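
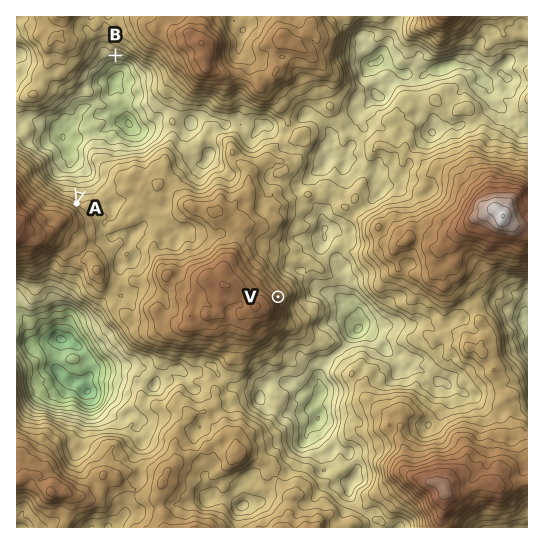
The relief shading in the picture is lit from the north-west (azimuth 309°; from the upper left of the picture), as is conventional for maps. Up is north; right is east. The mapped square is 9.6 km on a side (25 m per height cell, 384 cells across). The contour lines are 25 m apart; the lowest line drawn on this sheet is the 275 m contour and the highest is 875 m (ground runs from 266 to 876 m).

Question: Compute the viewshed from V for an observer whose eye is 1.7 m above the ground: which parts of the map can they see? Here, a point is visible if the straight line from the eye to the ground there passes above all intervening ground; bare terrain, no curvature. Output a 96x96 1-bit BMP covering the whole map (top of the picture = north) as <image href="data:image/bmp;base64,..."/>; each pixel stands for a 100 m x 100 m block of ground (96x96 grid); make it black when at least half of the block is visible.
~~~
<image width="96" height="96" href="data:image/bmp;base64,Qk2+BAAAAAAAAD4AAAAoAAAAYAAAAGAAAAABAAEAAAAAAIAEAAATCwAAEwsAAAIAAAAAAAAA////AAAAAAAAAAAAAAAADAAAAAAAAAAAAAAAD+AAAAAAAAAAAAAAH4AAAAAAAAAAAAAAH4AAAAAAAAAAAAAAH8AAAAAAAAAAAAAAH8AAAAAAAAAAAAAADfwAAAAAAAAAAAAACPgAAAAAAAAAAAAAAPgOAIAAAAAAAAAAEPx/geAAAAAAAAAAGH//wOAAAAAAAAAAHn//8GAAAAAAAAAAH///+fkAAAAAAAAAHP//+fkAAAAAAAAAHH///P8AAAAAAAAAGD////8AAAAAAAAAHHPB+fMAAAAAAAAAH+EA/fcAAAAAAAAAH/kA//4AAAAAAAAAH/+A//4AAAAAAAAAH/+A//4AAAAAAAAAH/8B/9gAAAAAAAAAH//D//AAAAAAAAAAP//D/+AAAAAAAAAAH/////AAAAAAAAAAH//97/wAAAAAAAAAH//x/+AAAAAAAAAAH9n5/8AAAAAAAAAAPuj8/4AAAAAAAAAAP+z//8AAAAAAAAAAH///98AAAAAAAAAAH///8wAAAAAAAAAAB///+QAAAAAAAAAAA//++AAAAAAAAAAA9//+/gAAAAAAAAAA///+/wAAAAAAAAAA8///+4AAAAAAAAAAG////wAAAAAAAAAOC///PgAAAAAAAAAPB///HgAAAAAAAAAPh//LhgAAAAAAAADHj//vAAAAAAAAAACBv//vgAAAAAAAAADg//vvgAAAAAAAAAAAf/v/AAAAAAAAAAAA////AAAAAAAAAAAD////AAAAAAAAAAAD///+AAAAAAAAAAAHz/88AAAAAAAAAAAPj/8eQAAAAAAAAAAfP/4/AAAAAAAAAAB+f/5+AAIAAAAAAAD/f///AP4AAAAAAAHn///PYf4AAAAAAAP////D//wAAAAAAA////fB//gAAAAAAB////IA//AAAAAAAAX8//AAf+AAAAAAAAEf/+ABf+AAAAAAAAE//8AAP8AAAAAAAAB//4AAP4AAAAAAAAAP+4AAPgAAAAAAABgH/wAAfgAAAAAAAAwAcQYA/wAAAAAAAAAAQY+A/QAAAAAAAAAcAQf4ZwAAAAAAAAx8AIf+xgAAAAAAAAQ+Acf/wAAAAAAAAAPuAe++EAAAAAAAAAEBAf/wAAAAAAAAAAADA//AAAAAAAAAAAAHv/yAAAAAAAAAAAAP/+AAAAAAAAAAAAAP/4AAAAAAAAAAAAACOQAAAAAAAAAAAAAQfzAAAAAAAAAAAAAwfH4AAAAAAAAAAADweBgAYAAAAAAAAAf4/AAA+AAAAAAAAB/45AAH4AAAAAAAAT//5kAGAAAAAAAAB////4AAAAAAAAAAf////wAAAAAAAAAA/////DAAAAAAAAAA//H/+AwAAAAAAAAB/gD/4AAAAAAAAAAD2AA/wAEAAAAAAAAH2AAfgAHAAAAAAAAKHAAfAAPjgeAAAAAPDAA+AAf///wAAAA/DAB4AB////8AAAB4AABgAB///f8AAABgAABgAB////8AAACgAAAAAB////QAAAAAAAAAAD//+f0AAAAAAAAAAP////8="/>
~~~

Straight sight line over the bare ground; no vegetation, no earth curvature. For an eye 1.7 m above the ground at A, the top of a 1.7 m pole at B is in view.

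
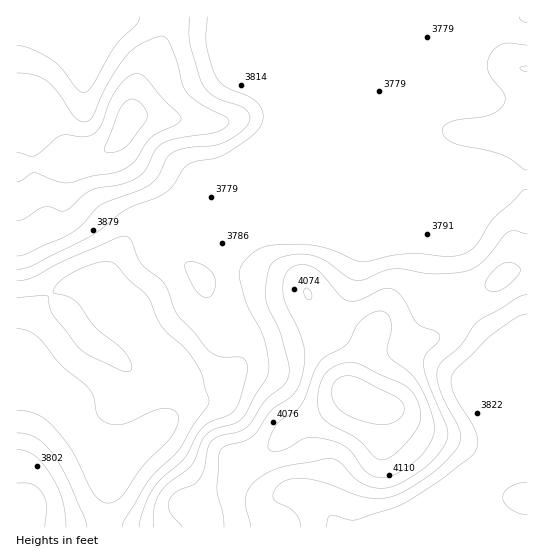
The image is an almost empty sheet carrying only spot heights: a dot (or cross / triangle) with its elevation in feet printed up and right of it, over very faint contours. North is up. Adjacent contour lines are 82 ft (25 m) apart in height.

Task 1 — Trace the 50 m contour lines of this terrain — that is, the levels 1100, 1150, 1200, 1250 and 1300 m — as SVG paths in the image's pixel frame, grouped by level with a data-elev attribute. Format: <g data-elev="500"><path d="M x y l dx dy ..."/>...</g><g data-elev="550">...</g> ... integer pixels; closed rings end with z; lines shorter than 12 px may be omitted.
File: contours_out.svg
<g data-elev="1100"><path d="M17 329l10 2 10 5 24 29 27 22 6 10 3 17 8 8 9 3 9-1 30-13 12-3 10 3 3 4 1 4-3 8-5 10-28 29-20 28-8 7-8 2-6-2-7-7-22-43-21-26-8-7-8-4-18-4"/></g><g data-elev="1150"><path d="M66 527l-4-28-11-24-9-12-8-8-8-4-9-1"/><path d="M17 281l16-4 28-15 56-24 10-1 4 4 10 22 18 15 6 7 13 30 16 17 13 17 11 7 23 1 5 4 1 6 0 8-7 24-4 10-7 6-20 8-9 7-15 28-23 20-10 12-9 20-4 17"/></g><g data-elev="1200"><path d="M301 527l-2-8-4-6-6-5-12-6-4-4 0-4 2-5 10-8 10-3 15 1 19 5 32 12 12 2 10 0 12-3 14-6 22-15 14-12 13-15 2-5 1-7-3-9-13-24-6-15-2-12 2-9 4-5 18-16 17-24 40-24 9-2"/><path d="M17 256l9-2 41-19 14-9 20-21 48-20 8-7 9-19 7-7 13-4 25-2 10-2 15-9 11-9 3-8-4-8-6-4-25-9-8-6-5-8-12-40-1-26"/><path d="M527 234l-12-3-6 1-30 33-10 5-12 3-27 1-36-5-11 2-18 8-8 2-10-4-22-17-13-5-21 0-10 3-7 3-4 5-2 7-2 25 2 9 14 31 7 27-1 13-5 8-18 15-12 20-6 6-9 5-19 4-6 4-5 7-4 22-5 10-5 5-15 6-8 7-3 6 1 7 13 17"/><path d="M527 66l-5 1-2 2 7 3"/><path d="M140 17l-4 8-21 21-22 39-8 8-7-3-16-21-11-10-21-11-13-2"/></g><g data-elev="1250"><path d="M375 477l8 1 10-3 21-13 8-7 6-9 5-9 1-8-4-22-12-24-8-10-18-14-4-5-1-5 4-16 0-10-4-9-6-3-8 2-10 5-6 8-11 19-20 11-6 6-6 9-12 33-7 7-13 8-5 6-6 9-3 12 2 4 7 1 10-2 20-11 10 0 16 3 15 8 16 21z"/><path d="M308 299l3 0 1-4-2-5-4-2-2 5z"/><path d="M17 182l4-1 13-8 23 8 10 2 24-7 30-5 13-9 12-19 5-6 27-14 3-5-35-40-5-4-6 0-9 5-9 10-8 13-8 23-7 9-9 3-18-2-6 1-27 20-17-3"/></g><g data-elev="1300"><path d="M371 423l15 1 12-4 6-9 0-5-2-4-7-6-38-19-11-1-8 3-5 6-2 6 2 8 3 7 13 10z"/></g>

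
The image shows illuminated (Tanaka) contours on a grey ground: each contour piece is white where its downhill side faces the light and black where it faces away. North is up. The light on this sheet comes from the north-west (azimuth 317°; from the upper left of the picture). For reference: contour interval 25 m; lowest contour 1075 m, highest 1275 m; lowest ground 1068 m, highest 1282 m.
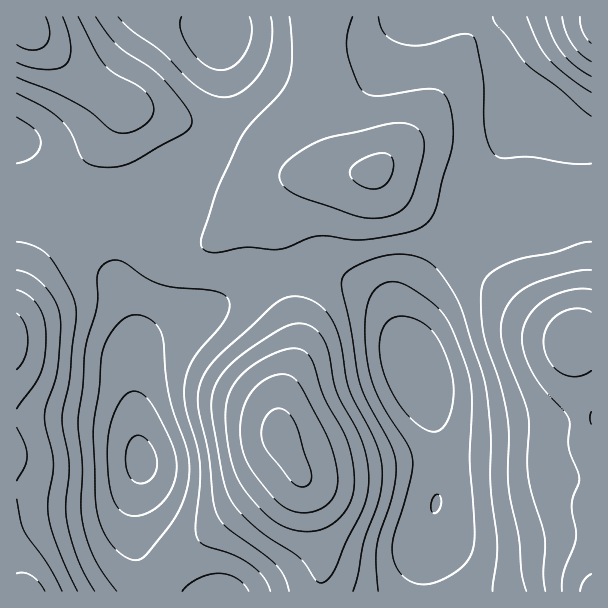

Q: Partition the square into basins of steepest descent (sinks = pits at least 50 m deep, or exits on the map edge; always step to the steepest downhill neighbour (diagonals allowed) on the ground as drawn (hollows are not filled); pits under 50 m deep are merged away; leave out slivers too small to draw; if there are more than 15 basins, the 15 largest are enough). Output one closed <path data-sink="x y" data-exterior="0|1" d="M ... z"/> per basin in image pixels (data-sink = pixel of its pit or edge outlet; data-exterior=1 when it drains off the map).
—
<path data-sink="411 360" data-exterior="0" d="M591 16l-272 1-1 33 2 16 0 38 4 21 6 21 8 16 9 7 8 2-35 3-26 8-10 10-4 9-3 15 0 20 5 34 14 66-1 21-15 47-2 27 5 13 15 26 12 28 12 56-1 38 271-1 0-43-9-36 0-18 7-39-10-32-6-66 0-15 4-2 14-1z"/><path data-sink="141 461" data-exterior="0" d="M24 16l-8 1 0 574 304 1 2-38-12-56-4-13-20-35-8-19 2-27 15-47 1-21-16-75-3-45 3-15 4-9 10-10 18-7 22-2-49-1-10-4-24-18-29-14-45-16-48-12-9-5-25-15-20-15-43-40-7-10z"/><path data-sink="219 30" data-exterior="0" d="M318 16l-292 0-1 7 13 15 46 42 45 28 48 12 45 16 29 14 24 18 10 4 69 0-12-6-6-8-6-12-6-21-4-21 0-38-2-16z"/>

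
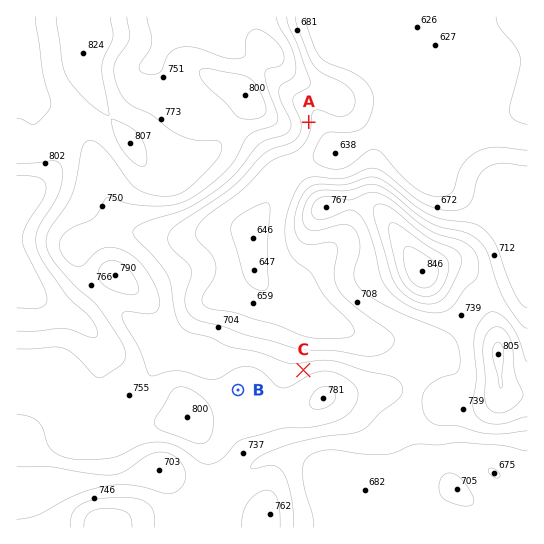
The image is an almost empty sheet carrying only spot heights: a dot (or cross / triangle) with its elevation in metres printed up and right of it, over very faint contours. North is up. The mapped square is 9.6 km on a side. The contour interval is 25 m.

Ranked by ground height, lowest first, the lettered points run A C B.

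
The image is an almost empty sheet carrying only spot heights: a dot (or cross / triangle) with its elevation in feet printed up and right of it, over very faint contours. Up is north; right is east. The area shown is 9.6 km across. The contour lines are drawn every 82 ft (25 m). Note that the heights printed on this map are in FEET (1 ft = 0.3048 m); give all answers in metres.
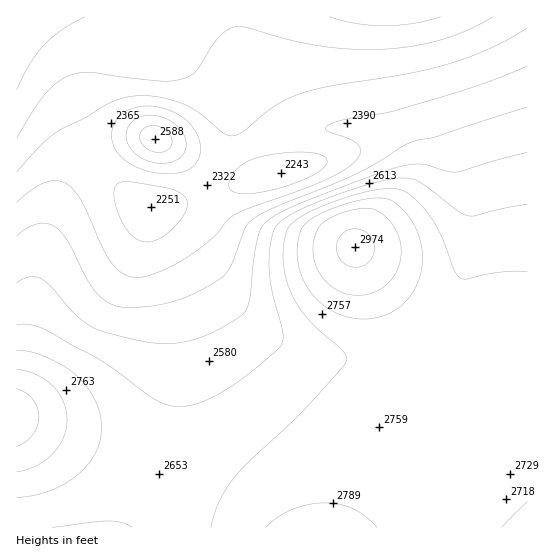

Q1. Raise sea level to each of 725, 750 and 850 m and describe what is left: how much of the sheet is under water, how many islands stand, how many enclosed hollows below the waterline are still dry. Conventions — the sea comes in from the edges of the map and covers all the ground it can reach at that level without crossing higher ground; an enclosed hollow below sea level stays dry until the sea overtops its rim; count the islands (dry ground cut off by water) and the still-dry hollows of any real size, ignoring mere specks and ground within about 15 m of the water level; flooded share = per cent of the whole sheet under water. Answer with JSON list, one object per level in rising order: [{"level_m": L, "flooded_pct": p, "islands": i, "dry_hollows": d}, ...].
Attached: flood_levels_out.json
[{"level_m": 725, "flooded_pct": 30, "islands": 1, "dry_hollows": 0}, {"level_m": 750, "flooded_pct": 37, "islands": 1, "dry_hollows": 0}, {"level_m": 850, "flooded_pct": 93, "islands": 1, "dry_hollows": 0}]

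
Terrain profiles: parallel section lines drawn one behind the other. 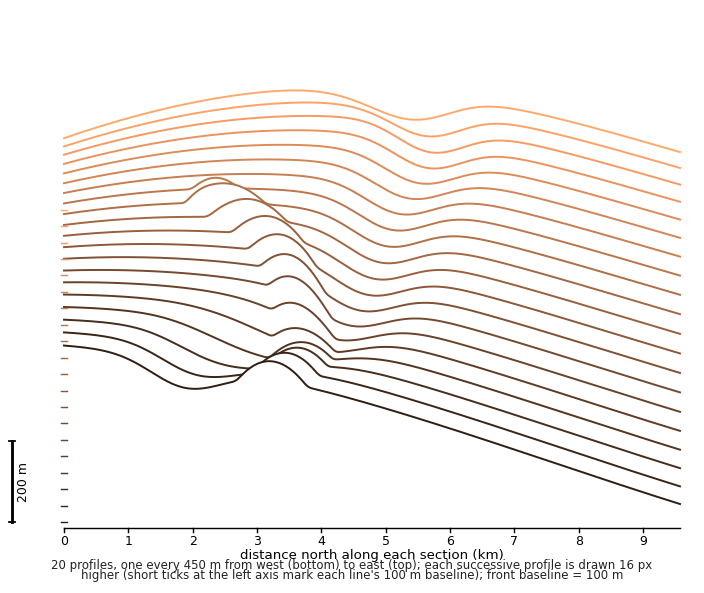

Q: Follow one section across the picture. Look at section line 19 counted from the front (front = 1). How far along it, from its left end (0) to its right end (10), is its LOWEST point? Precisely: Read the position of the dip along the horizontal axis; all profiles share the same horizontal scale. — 10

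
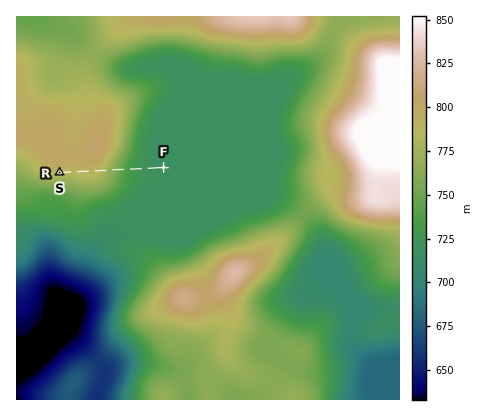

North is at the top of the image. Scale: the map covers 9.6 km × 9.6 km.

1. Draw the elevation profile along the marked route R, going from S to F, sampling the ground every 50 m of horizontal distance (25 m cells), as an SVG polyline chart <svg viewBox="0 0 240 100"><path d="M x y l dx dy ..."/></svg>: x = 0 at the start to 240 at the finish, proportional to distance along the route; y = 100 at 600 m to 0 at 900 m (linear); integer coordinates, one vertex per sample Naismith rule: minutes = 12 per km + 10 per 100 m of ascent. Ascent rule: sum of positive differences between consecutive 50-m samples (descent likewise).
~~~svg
<svg viewBox="0 0 240 100"><path d="M0 37l5 0 4 1 5 0 4 0 5 0 5 0 4 0 5-1 4 0 5 0 5 0 4-1 5 0 5 0 4 0 5 0 4 0 5 1 5 0 4 1 5 1 4 1 5 1 5 1 4 2 5 1 4 1 5 2 5 1 4 1 5 2 5 1 4 1 5 0 4 1 5 1 5 1 4 0 5 1 4 0 5 1 5 0 4 0 5 1 4 0 5 0 5 0 4 0 5 0 5 0 4 0 5 0"/></svg>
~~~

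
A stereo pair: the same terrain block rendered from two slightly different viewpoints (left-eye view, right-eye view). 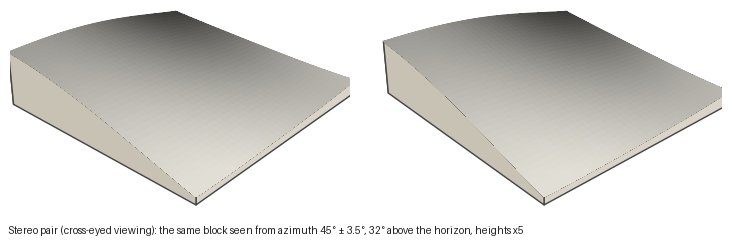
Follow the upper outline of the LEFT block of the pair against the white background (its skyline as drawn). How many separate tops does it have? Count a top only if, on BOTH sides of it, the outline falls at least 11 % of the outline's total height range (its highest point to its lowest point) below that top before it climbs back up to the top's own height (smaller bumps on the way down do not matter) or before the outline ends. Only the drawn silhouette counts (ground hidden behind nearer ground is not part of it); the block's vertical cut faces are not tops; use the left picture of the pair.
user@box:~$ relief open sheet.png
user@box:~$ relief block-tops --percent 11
3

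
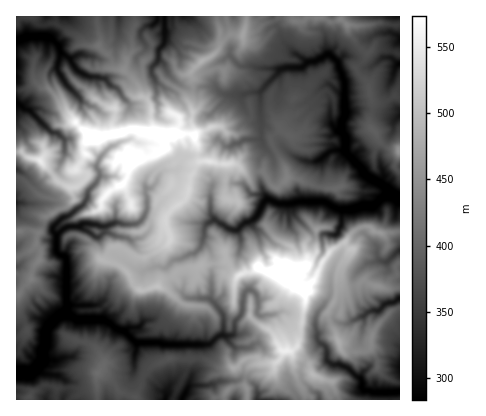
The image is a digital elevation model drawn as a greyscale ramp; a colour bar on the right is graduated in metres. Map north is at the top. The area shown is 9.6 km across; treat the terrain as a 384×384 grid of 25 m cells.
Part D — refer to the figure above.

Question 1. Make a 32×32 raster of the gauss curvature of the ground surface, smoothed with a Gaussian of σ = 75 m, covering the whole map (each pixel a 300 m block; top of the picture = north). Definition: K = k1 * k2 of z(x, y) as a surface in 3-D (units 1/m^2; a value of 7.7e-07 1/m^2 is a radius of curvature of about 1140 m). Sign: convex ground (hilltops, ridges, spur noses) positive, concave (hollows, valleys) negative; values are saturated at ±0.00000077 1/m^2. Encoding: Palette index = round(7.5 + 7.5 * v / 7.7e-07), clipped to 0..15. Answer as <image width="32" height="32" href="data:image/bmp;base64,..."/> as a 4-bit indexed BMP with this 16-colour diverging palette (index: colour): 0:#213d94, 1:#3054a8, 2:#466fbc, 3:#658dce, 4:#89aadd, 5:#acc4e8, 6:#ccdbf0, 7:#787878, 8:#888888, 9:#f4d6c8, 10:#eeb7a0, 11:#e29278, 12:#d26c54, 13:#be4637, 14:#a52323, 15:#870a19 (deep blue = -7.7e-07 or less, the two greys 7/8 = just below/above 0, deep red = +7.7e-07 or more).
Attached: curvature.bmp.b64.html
<image width="32" height="32" href="data:image/bmp;base64,Qk12AgAAAAAAAHYAAAAoAAAAIAAAACAAAAABAAQAAAAAAAACAAATCwAAEwsAABAAAAAAAAAAlD0hAKhUMAC8b0YAzo1lAN2qiQDoxKwA8NvMAHh4eACIiIgAyNb0AKC37gB4kuIAVGzSADdGvgAjI6UAGQqHAIl4d3eHh4eIeVlpZ5Z3p3d4iHd3d3eHhpdDh4d2yoeId3eXiHd3h4dop3mmdcYomJd3l3iImJaFZ3h0hWsrdmh3d5Z3p2eIenp5qbl3ynl3mnqnh4V5h4dMZ4WFl5d5iFiFaHh4iHd5wUeHd5ZXeFhnh3iGd3iHi2iImnV5eJeZmJhmiHWZdmaIpoVohXh3l2h4h3d4qHeZd1+IeMd3Z6V2hnh4h4d4d3ZwS3d3h4iGiGiHqWd3eHlWePm2pIZ3eYeaeHamZ4eFa4Rod3OYt5h2ZPeFSmiIiagedXg09maVhxwPddJmeHKEd8iWibOeR3eXQf4PN3eIqqR+Z8dld4p3h8eq7Xl4iWz5cGaIeGdWaGiaC2Ond4d2dz+2dopndmc2aGlDiHd3hYcnlHZ5lnjKxtBrmYh3dom4eIh5d2mEC4eldKlnmHOJd3dnmWeIb2j09MmGd2iY1oaIiHeHZ1ihPJCVlHiVcnt3d4iIhqmHdmn4eCmFqS2Xd3h4d4aHeImHSCb2ZbeHZ3h3d3eId3eXd5n3Sah3Z4eHeHh4h4h3iGiXjGZad2eZeIaXd3hoeIdmq4dnOmeHWniIiHqYh5iKdhmGeImpenhYd4eHZ2iHZ3e4h4d4dXh4mId3h3dod3eXZ3d2eKd4hnh3h3iHd4eKVoeId3lnd3eHdYl4S4hn"/>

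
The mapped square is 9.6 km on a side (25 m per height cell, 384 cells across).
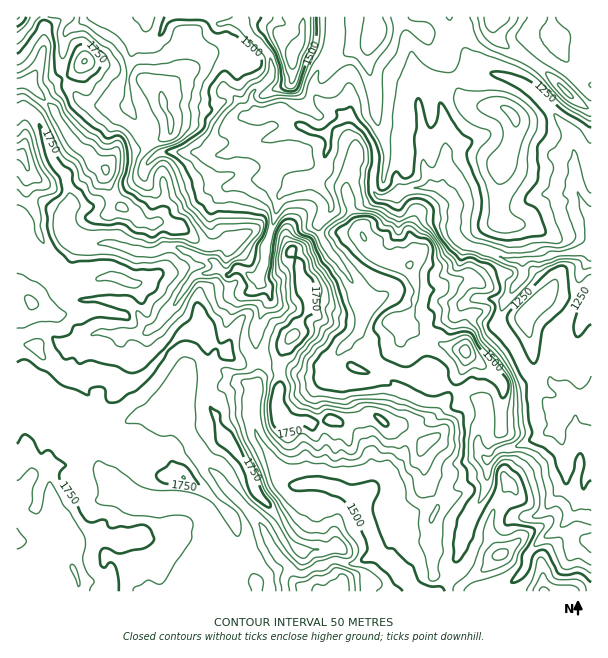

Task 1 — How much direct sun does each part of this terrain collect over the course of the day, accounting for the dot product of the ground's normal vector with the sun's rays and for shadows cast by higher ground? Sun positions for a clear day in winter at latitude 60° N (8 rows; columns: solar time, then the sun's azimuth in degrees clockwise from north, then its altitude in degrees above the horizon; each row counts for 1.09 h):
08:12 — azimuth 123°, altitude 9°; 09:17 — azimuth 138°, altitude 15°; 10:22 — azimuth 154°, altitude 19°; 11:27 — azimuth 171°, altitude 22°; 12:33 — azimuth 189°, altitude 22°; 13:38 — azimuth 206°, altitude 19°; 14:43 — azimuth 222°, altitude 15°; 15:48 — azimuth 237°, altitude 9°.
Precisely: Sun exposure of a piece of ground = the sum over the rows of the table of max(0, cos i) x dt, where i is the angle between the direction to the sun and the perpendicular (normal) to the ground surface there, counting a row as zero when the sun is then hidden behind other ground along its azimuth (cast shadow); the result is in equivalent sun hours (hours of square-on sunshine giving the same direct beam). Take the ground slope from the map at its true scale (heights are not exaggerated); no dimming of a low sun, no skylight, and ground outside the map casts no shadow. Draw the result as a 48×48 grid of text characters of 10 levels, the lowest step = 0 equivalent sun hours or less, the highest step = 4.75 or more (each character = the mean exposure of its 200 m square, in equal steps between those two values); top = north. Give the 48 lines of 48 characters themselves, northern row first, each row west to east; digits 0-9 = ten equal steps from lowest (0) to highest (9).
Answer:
721362123445300144353244554444344334456677655555
423300112466244411137534554444656654457766545555
123320102321244334313844764456766764468973234554
125322332211233356542666864787766665567999512344
025348875200124567677477747876565677655578961134
443357766443245677795268667666555566433223587113
983235655455445543865999676666555555421000248821
796222333345545548889877547765554555654431125995
237511111235445587532247755367555555777775443799
124721000233468864334542462116654566677656665478
133661000336999744444322234323654555553335666556
433597203464223443223444443444455555443335555555
632377635630122221234555543355465565556555544455
773347787512333334554344422353367755556666655556
899667894101433322111210013331321012444566775546
767856753101122110000000111310000012333455423446
664543459730211100000000210000000134323443334444
554457999986743100002102100123100014224565544344
554346777999998313475310024553311011027999997565
455210001244137997862333323565211242000269875533
445521000000122369973473311468754662100001100011
344544443112555202132574212356898554122243101340
223456677666662132300455533245566533577542013532
433345567878732232000257554334323567763430025544
565333442376413320011023645432103533201410367644
788777888765112332352112576542454441003424567545
534776445531246642543335779744666531002123555445
554443342322378753434579997433566675222112454455
785334433433666667434577864224677667884112355455
678534432235655547976557432443345555598512355555
556765565467555465455333100000122344688853355556
555676556776554433433452000000000122445565454455
444556567665555543433430000000000001234455445545
344455666544454554334643223246312220145454444433
334444554344446552334878878678866302456455444333
433344545554334665223798988768897456555786312334
433335555554433578523588898987996678753300012334
333455555543212366733357789997776765421101234335
353455455566664236643345556666557665642242343333
454334445668999623773123334555545665444255344233
554323433455445751287222332344445764673258752232
344533222222223465249622222344445546653455421422
334542242112345456535731111334454555433420026323
444444554455655555543651001134555445434301551245
655455567876555555543485458655565665433226602322
555544434665555555543259962321367665433697332101
455553234555555544543432001122235655336996332000
455555545555555544455443334445523798457653321113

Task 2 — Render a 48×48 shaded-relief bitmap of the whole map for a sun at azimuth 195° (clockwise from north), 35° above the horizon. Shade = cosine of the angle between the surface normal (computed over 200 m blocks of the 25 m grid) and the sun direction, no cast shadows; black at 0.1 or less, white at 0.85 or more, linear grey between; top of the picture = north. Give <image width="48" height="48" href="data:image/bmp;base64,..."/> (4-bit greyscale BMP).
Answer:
<image width="48" height="48" href="data:image/bmp;base64,Qk32BAAAAAAAAHYAAAAoAAAAMAAAADAAAAABAAQAAAAAAIAEAAATCwAAEwsAABAAAAAAAAAAAAAAABEREQAiIiIAMzMzAERERABVVVUAZmZmAHd3dwCIiIgAmZmZAKqqqgC7u7sAzMzMAN3d3QDu7u4A////AJmqqIiJqqqqmZmHlUR2aHaM3InNyndBE5mqp3iJqqqpmal2moZTRle8yom924dCI6qqmImruqqpmqhmzsuYZnvLuYicy5ZERKqZmZq8y6qqmqhq65u4eLy7qZmIeKVHd5iZl5qZmZqpmqeNtEVkabuqqJmXRXZniXiahnh2Z4mJq5bNZFZVeqqqqZmIdUZ3eImZZnd3Z3eJuVr6NXdniqqrqqqImYdnZpmXZ4iJmqq8pY7CN4h4qpm8uqqXvKdmd4qHeZmqvN7aaN1BaJmaqqq8uZiGuWZmiIl4mZqqu7uWjNgVq7vMy7vMqYZnhUVniIiImZqqqYdXvcQ53d7u3N3MupZYMjVomZiIiaqqmYd63ZJt/u7uzO7Lu5Z7ZDNYmYiIiZmqmYebykO//u3cve7JmXesyWV5mYiZmaqpmYmrpjfP3MzKvduoZVe6uXeJmIiZmrupmZqqllm8l1ZlinVUM0eqlmiZiJmau7u7qqqqh3qqcxEBIhEiRWiapmiqmqqry6u7uqqqh3qoZDIjISRWeJq8tWmaqqvMuqqZq6qqmL3IdnZ4h3eJmb3dYnqauszKmZh3mqqqrNzKmYmamZqqq87IAYqrus2oiIh4iKu7vJiry6uoiby7vNxgBaqqqrmJmIiIdovMqHiazLu5iru7unQAOcqaqqmruqq6h2m6homIeqq6mbuqlSACfMqqq7zLq8zLqnaIZmh1RqqYmJmZdTJYm7q6q7uomaqay6Z2VTNUeah2iWaJd4Zoh4q7mph3mqq8y7lWZVJIrJdFi5iaiamZlViqmHd5q7zLqqt0RWVru3MlrMzKiIq5iFZ4doiamYl1VomFWYqrykAY3e7ahkVEV2Q1ZJmoZUQzRFWL3typyBBt7suZgxABWbdDRJqVVmVpq5rd3Nq4ggLO24ZmMANr7u3JiKp1i8zO/+/YeIm3MAa7uENBAEvv/t3bqap4rN7/28lCMzRlETdVUhERBZvMy6mHeLqKq7zbdmMSMyElE3hWIAAkV5qqqHd4icu8u8uUJWMlZEM2Q2i6QDVCNqurqYiIi93Jve1yJ3RXd3Zodmi5ZrqWaczMuqmZnMtWzuyFZ2RXeIiZqqmYebzau8zMuqmZq6U67bd2liJGd3iZq6mImpupu7y6qpiJq2R9+2JFmYmZiHeImYmZiLqZqrqYmZiaqzSuxSIUjO3MqYiJh3mYScmZqrupmqqpvDbdYiMVisy6mIiJiJuWbbmaq8zLu6mJ3nrpIkVYrKiJqqmprMqYvamZq8zMyWaN/87DNoiavJiImsze/qq7y5maq7qZdDbP+/1je7qqyoiYit3e/qy7y5maq6hlM2v+dJhWvcuql2eZrN3K/Ju7y5mqu6h2ec7VOFZ3rLmHZWeJvLy72qq826qry6mrzuxkimaHiFVWVXeImqh+yqqs3LqsyprO/qZomndnYxJHiHiIeGS+qZiau7qsuZvf2WeZmbZXciRquoh3ZljbiHeqqpirmJvduZmaqcVpgjaLu4ZWVVvIiWaqqYipiJvNy6maqg=="/>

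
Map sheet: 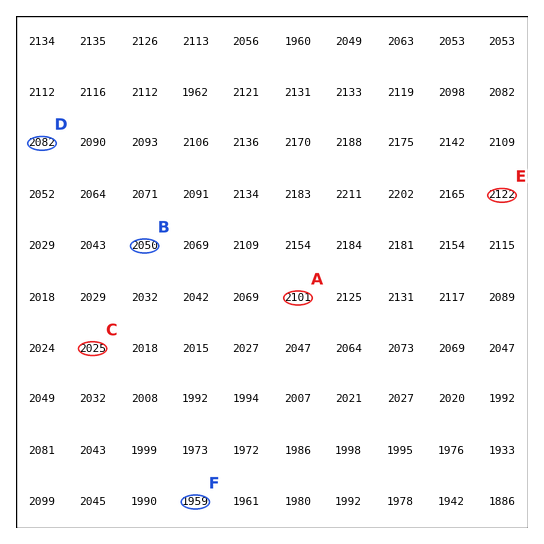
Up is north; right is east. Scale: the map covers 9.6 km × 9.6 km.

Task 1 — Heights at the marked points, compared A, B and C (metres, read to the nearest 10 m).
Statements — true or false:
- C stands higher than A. false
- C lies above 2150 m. false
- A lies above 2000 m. true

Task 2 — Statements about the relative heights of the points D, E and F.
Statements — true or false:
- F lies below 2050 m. true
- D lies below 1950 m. false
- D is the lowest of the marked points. false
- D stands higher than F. true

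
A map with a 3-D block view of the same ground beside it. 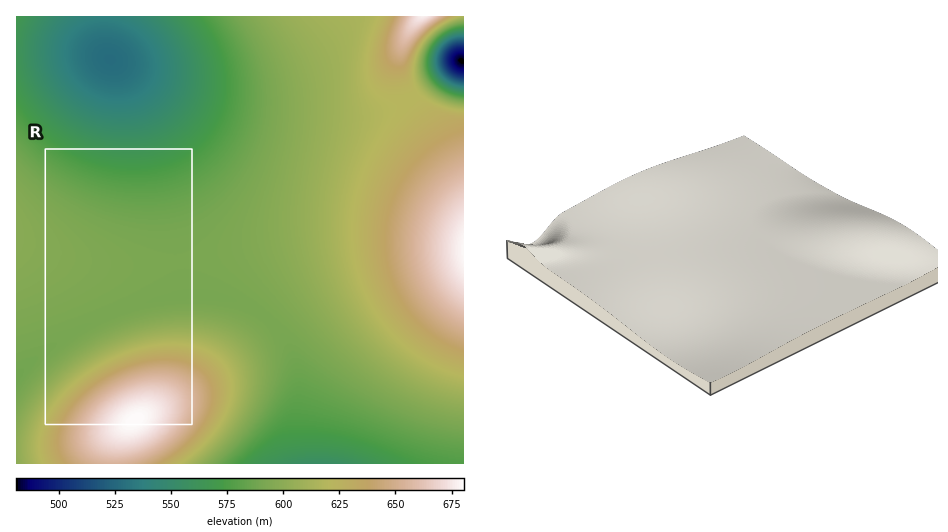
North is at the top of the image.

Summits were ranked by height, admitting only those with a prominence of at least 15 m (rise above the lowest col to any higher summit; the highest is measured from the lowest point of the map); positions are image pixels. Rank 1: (134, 420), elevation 681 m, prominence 200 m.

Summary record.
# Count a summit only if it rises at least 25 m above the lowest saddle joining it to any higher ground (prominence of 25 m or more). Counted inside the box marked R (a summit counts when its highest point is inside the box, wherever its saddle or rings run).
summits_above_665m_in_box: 1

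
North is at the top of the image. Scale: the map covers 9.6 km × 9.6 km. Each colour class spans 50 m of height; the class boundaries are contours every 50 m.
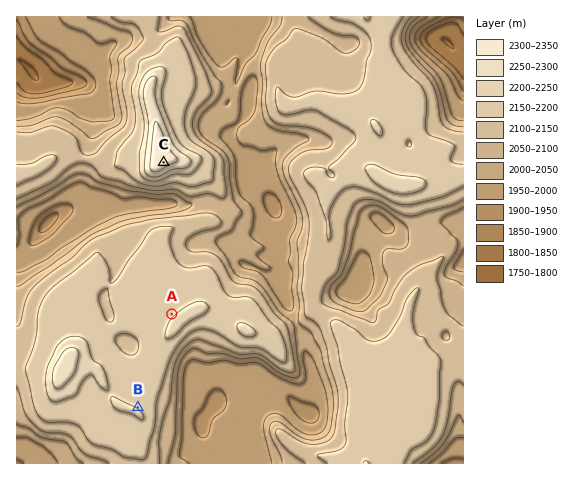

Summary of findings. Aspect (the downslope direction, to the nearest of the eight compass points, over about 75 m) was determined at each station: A NW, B NE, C SE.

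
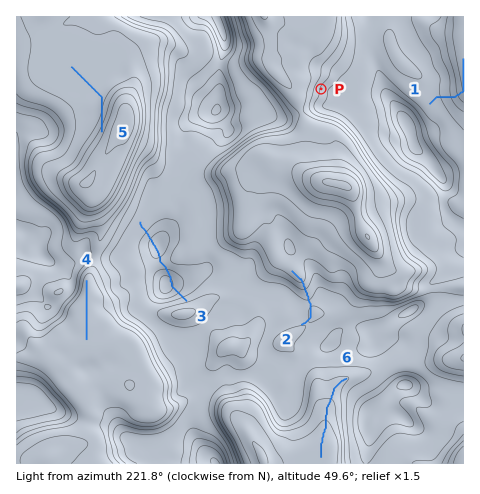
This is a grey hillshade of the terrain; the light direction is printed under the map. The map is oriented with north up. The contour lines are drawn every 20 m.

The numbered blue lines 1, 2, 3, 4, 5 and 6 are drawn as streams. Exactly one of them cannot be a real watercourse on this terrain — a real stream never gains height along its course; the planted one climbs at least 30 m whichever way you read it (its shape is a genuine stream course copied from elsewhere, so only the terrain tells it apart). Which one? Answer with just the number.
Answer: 3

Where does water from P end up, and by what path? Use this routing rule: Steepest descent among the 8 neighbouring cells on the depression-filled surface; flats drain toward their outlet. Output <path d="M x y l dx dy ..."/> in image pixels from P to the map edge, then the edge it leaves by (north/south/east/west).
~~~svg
<path d="M321 89l-28 0-5-4 0-3-4-11-3-2-7-13-5-7 0-22-4-10"/>
exit: north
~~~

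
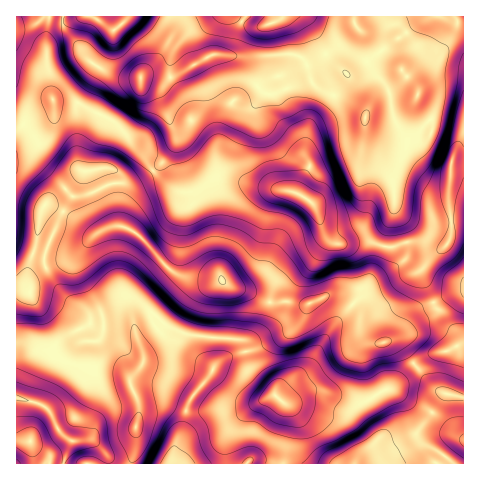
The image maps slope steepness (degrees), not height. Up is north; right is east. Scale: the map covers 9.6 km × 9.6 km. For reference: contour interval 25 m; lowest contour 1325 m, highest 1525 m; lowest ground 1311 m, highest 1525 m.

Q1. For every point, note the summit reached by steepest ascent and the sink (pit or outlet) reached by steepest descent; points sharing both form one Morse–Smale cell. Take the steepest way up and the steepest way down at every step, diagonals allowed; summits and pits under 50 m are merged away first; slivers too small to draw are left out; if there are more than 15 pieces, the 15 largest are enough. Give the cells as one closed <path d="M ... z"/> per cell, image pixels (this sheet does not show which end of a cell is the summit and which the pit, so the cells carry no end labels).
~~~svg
<path d="M463 16l-109 1 0 7 7 9 0 19 5 9 8 7 5 3 23-1 14 17 2 5-1 2-10-3-12 0-11 3-11 8-8 13-10-10-37-17-7-7-7-21-10-6-37 3-44-3-44 24-16-2-12 1 23-27 11-18 1-16-46 0-15 14-7-2-16-12-75 0-1 118 11-14 23-12 4-8 20 1 41 21 31 37 7 12 23 20 17 1 25-14 73 13 9 3 14 10 11 32 9 8 35-3 16 6 8 0 12-5 14-1 16 7 7 0 4-3 5-9 0-20-2-9 2-43 2-2 11 0z"/><path d="M54 100l-4 8-23 12-11 16 1 153 7 0 5 3 1-13 6-7 38-16 23-23 16-7 7 0 19 9 32 35 10 6 40 4 13 8 10 2 28 13 19-1 6 2 11 0 21-9 12 1 7 4 10 9 2 6 0 15 9 12 9 2 15-4 6 3 28 38 8 8 10 4-18 27-16 18-20 14-17 8-13 3 103 0-1-300-10-1-2 2-2 22 2 50-6 11-10 1-16-7-14 1-12 5-8 0-16-6-35 3-9-8-11-32-14-10-77-16-8 1-22 13-17-1-23-20-7-12-31-37-38-20z"/><path d="M120 226l-7 0-16 7-23 23-38 16-6 7-1 13-5-3-8 1 1 53 11 1 12 6 14-2 0 6 13 8 16 4 13 6 22 0 8 3 4 5 13-17 0-10-9-27 1-7 8-7 5-1 5 3 14 12 19 8 53 5 5 4 8 29 18 15 5 9 14 13 2 14-5 23-1 18 76 0 18-6 32-20 16-18 18-27-10-4-8-8-28-38-6-3-15 4-9-2-9-12-1-18-11-12-7-4-12-1-21 9-11 0-6-2-19 1-28-13-10-2-13-8-40-4-10-6-32-35z"/><path d="M148 311l-8 3-6 7 1 11 8 21 0 10-13 16 0 6 8 18-2 43-4 17 152 1 2-18 5-23-2-14-14-13-5-9-18-15-10-31-56-7-19-8z"/><path d="M354 16l-176 0-3 16-11 18-23 26 28 2 44-24 26 3 55-3 10 6 7 21 7 7 37 17 10 10 8-13 11-8 11-3 12 0 11 3-2-7-14-17-23 1-5-3-8-7-5-9 0-19-7-9z"/><path d="M22 343l-6 0 0 54 27 9 8 7 7 17 14 11-8 22 67 1 5-18 2-43-9-25-11-6-22 0-13-6-9-1-14-6-6-5 0-6-14 2z"/><path d="M17 398l-1 65 47 1 9-23-14-11-7-17-8-7z"/><path d="M129 16l-36 1 15 11 7 2z"/>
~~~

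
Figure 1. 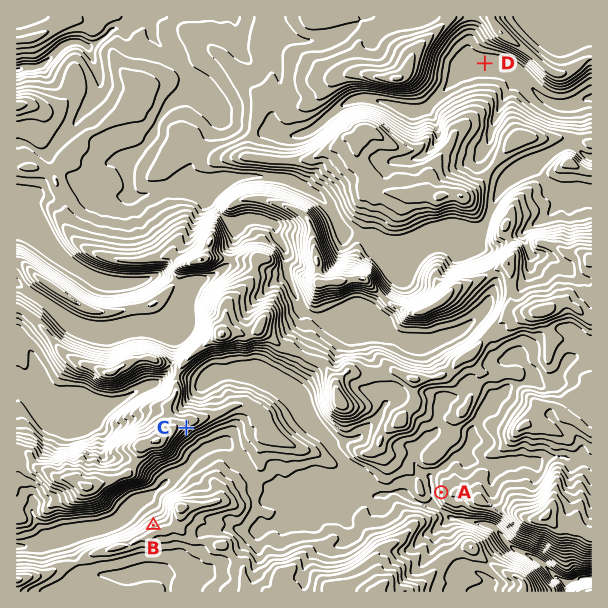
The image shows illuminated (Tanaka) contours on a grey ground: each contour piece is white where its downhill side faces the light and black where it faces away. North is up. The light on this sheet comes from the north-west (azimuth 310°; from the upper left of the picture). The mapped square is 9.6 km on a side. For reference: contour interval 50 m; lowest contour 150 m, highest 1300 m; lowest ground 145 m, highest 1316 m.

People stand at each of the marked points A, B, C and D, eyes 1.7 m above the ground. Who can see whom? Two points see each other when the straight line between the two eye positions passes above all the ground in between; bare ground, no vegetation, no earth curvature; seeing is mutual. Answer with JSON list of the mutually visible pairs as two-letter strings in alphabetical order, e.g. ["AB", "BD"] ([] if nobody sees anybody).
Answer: ["AC", "BC"]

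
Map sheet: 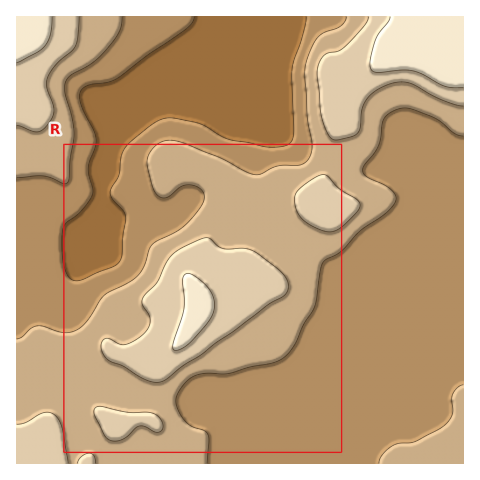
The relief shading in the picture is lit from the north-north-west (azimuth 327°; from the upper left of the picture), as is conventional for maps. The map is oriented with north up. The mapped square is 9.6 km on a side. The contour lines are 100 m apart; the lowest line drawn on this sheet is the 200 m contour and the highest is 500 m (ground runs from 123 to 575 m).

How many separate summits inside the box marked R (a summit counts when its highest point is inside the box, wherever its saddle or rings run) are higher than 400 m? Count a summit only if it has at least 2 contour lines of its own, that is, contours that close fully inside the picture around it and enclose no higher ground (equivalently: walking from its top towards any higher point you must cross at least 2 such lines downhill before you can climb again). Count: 1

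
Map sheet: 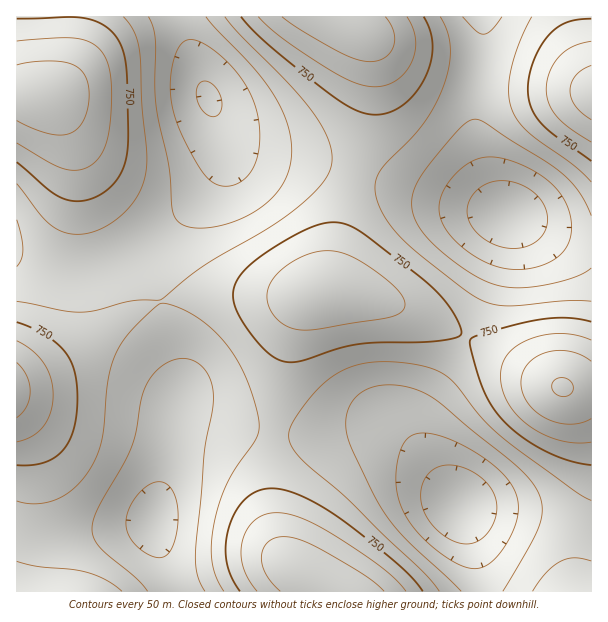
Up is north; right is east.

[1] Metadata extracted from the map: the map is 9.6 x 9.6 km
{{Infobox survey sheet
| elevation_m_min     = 500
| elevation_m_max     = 900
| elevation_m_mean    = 700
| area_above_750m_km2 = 25.7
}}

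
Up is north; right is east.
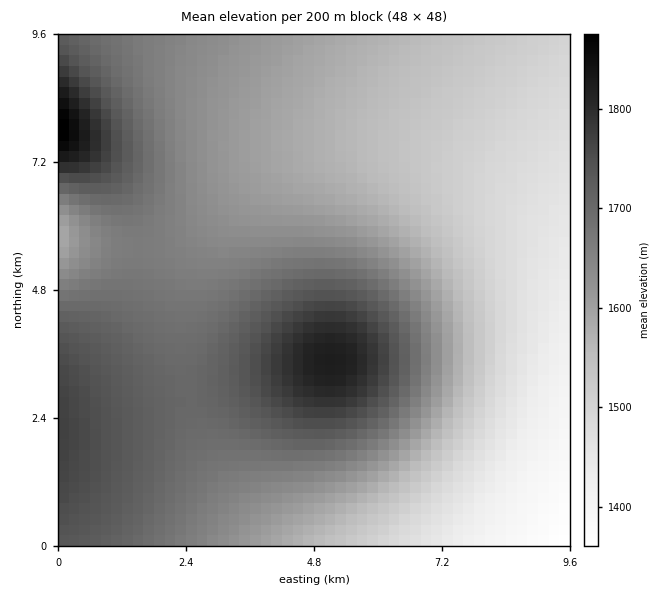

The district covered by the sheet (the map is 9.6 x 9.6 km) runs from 1360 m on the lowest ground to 1890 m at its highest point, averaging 1620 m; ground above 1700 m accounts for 23.5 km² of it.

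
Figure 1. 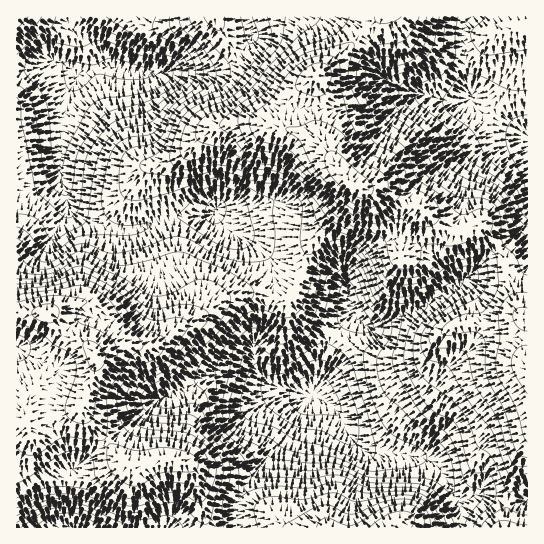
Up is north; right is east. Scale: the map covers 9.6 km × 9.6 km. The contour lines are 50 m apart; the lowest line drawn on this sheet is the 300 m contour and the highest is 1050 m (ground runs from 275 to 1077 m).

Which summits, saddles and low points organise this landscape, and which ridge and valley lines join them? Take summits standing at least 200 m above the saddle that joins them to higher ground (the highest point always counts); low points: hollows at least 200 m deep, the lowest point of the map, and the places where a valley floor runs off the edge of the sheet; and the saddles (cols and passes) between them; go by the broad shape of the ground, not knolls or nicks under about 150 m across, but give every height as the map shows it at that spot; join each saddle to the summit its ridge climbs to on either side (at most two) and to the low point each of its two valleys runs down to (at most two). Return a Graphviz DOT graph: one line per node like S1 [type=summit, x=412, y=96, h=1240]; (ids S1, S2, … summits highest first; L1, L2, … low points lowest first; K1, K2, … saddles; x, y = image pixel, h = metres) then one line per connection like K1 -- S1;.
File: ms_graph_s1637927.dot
graph terrain {
  S1 [type=summit, x=353, y=183, h=1077];
  S2 [type=summit, x=47, y=313, h=1021];
  S3 [type=summit, x=386, y=527, h=877];
  L1 [type=low, x=313, y=397, h=275];
  L2 [type=low, x=77, y=74, h=288];
  L3 [type=low, x=527, y=142, h=461];
  L4 [type=low, x=78, y=527, h=491];
  K1 [type=saddle, x=499, y=250, h=806];
  K2 [type=saddle, x=206, y=527, h=746];
  K3 [type=saddle, x=238, y=517, h=654];
  K4 [type=saddle, x=271, y=297, h=628];
  K1 -- S1;
  K1 -- L1;
  K1 -- L3;
  K2 -- S2;
  K2 -- L1;
  K2 -- L4;
  K3 -- S2;
  K3 -- S3;
  K3 -- L1;
  K4 -- S1;
  K4 -- S2;
  K4 -- L1;
  K4 -- L2;
}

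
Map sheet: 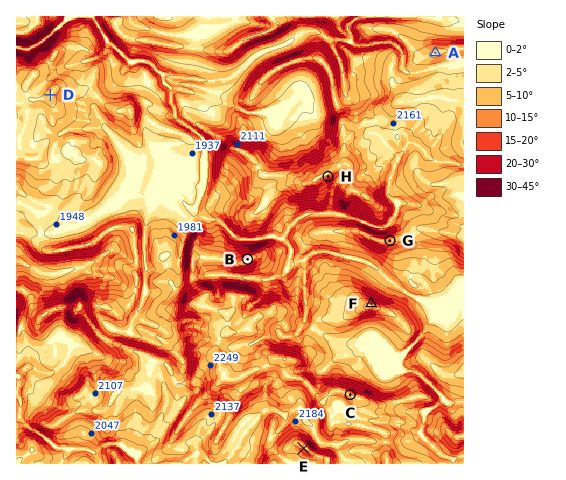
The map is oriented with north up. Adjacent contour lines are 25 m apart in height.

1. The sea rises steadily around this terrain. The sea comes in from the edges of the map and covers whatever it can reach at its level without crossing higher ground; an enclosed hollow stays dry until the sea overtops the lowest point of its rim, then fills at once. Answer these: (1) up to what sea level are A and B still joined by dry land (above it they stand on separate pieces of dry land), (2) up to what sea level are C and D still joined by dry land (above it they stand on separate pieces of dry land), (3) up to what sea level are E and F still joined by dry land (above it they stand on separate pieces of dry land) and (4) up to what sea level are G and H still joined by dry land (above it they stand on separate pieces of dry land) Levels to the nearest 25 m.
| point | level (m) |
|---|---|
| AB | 2050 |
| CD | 1950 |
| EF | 2125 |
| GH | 2150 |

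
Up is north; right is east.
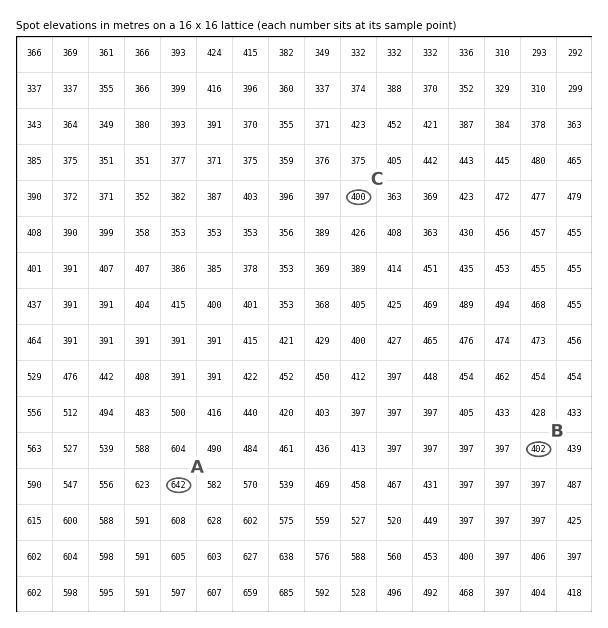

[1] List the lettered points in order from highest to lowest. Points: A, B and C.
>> A B C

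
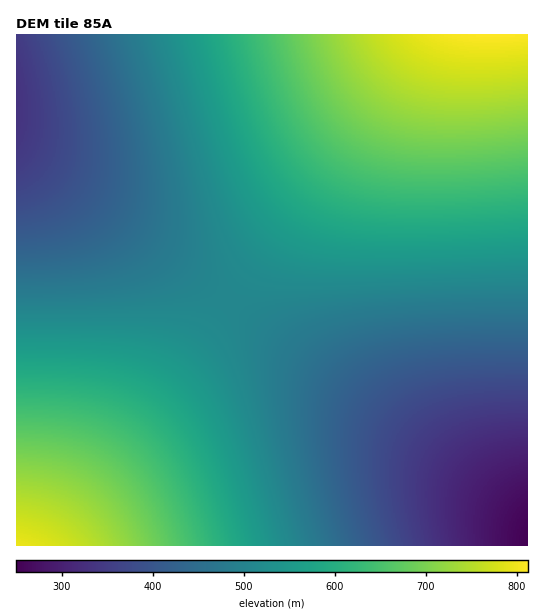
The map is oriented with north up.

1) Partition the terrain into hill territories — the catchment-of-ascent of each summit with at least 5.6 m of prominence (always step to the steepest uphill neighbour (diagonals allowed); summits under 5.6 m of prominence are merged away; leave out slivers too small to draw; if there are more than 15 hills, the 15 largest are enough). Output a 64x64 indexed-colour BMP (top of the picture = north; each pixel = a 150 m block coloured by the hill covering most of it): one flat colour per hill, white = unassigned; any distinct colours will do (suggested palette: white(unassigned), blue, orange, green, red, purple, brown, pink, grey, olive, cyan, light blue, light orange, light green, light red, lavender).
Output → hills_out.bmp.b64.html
<image width="64" height="64" href="data:image/bmp;base64,Qk12CAAAAAAAAHYAAAAoAAAAQAAAAEAAAAABAAQAAAAAAAAIAAATCwAAEwsAABAAAAAAAAAA////ALR3HwAOf/8ALKAsACgn1gC9Z5QAS1aMAMJ34wB/f38AIr28AM++FwDox64AeLv/AIrfmACWmP8A1bDFACIiIiIiIiIiIiIiIiIiIiIiIiIiIiIiIiIiIiIiIiIiIiIiIiIiIiIiIiIiIiIiIiIiIiIiIiIiIiIiIiIiIiIiIiIiIiIiIiIiIiIiIiIiIiIiIiIiIiIiIiIiIiIiIiIiIiIiIiIiIiIiIiIiIiIiIiIiIiIiIiIiIiIiIiIiIiIiIiIiIiIiIiIiIiIiIiIiIiIiIiIiIiIiIiIiIiEiIiIiIiIiIiIiIiIiIiIiIiIiIiIiIiIiIiIiIiIhESIiIiIiIiIiIiIiIiIiIiIiIiIiIiIiIiIiIiIiIhERIiIiIiIiIiIiIiIiIiIiIiIiIiIiIiIiIiIiIiIREREiIiIiIiIiIiIiIiIiIiIiIiIiIiIiIiIiIiIiIRERESIiIiIiIiIiIiIiIiIiIiIiIiIiIiIiIiIiIiIRERERIiIiIiIiIiIiIiIiIiIiIiIiIiIiIiIiIiIiEREREREiIiIiIiIiIiIiIiIiIiIiIiIiIiIiIiIiIiERERERESIiIiIiIiIiIiIiIiIiIiIiIiIiIiIiIiIhERERERERIiIiIiIiIiIiIiIiIiIiIiIiIiIiIiIiIhEREREREREiIiIiIiIiIiIiIiIiIiIiIiIiIiIiIiIhERERERERESIiIiIiIiIiIiIiIiIiIiIiIiIiIiIiIRERERERERERIiIiIiIiIiIiIiIiIiIiIiIiIiIiIiIREREREREREREiIiIiIiIiIiIiIiIiIiIiIiIiIiIiIRERERERERERESIiIiIiIiIiIiIiIiIiIiIiIiIiIiERERERERERERERIiIiIiIiIiIiIiIiIiIiIiIiIiIiEREREREREREREREiIiIiIiIiIiIiIiIiIiIiIiIiIhERERERERERERERESIiIiIiIiIiIiIiIiIiIiIiIiIhERERERERERERERERIiIiIiIiIiIiIiIiIiIiIiIiIhEREREREREREREREREiIiIiIiIiIiIiIiIiIiIiIiIRERERERERERERERERESIiIiIiIiIiIiIiIiIiIiIiIRERERERERERERERERERIiIiIiIiIiIiIiIiIiIiIiEREREREREREREREREREREiIiIiIiIiIiIiIiIiIiIiERERERERERERERERERERESIiIiIiIiIiIiIiIiIiIiERERERERERERERERERERERIiIiIiIiIiIiIiIiIiIhEREREREREREREREREREREREiIiIiIiIiIiIiIiIiIhERERERERERERERERERERERESIiIiIiIiIiIiIiIiIhERERERERERERERERERERERERIiIiIiIiIiIiIiIiIREREREREREREREREREREREREREiIiIiIiIiIiIiIiIRERERERERERERERERERERERERESIiIiIiIiIiIiIiERERERERERERERERERERERERERERIiIiIiIiIiIiIiEREREREREREREREREREREREREREREiIiIiIiIiIiIiERERERERERERERERERERERERERERESIiIiIiIiIiIhERERERERERERERERERERERERERERERIiIiIiIiIiIhEREREREREREREREREREREREREREREREiIiIiIiIiIhERERERERERERERERERERERERERERERESIiIiIiIiIRERERERERERERERERERERERERERERERERIiIiIiIiIREREREREREREREREREREREREREREREREREiIiIiIiERERERERERERERERERERERERERERERERERESIiIiIiERERERERERERERERERERERERERERERERERERIiIiIiEREREREREREREREREREREREREREREREREREREiIiIhERERERERERERERERERERERERERERERERERERESIiIhERERERERERERERERERERERERERERERERERERERIiIREREREREREREREREREREREREREREREREREREREREiIRERERERERERERERERERERERERERERERERERERERESIRERERERERERERERERERERERERERERERERERERERERERERERERERERERERERERERERERERERERERERERERERERERERERERERERERERERERERERERERERERERERERERERERERERERERERERERERERERERERERERERERERERERERERERERERERERERERERERERERERERERERERERERERERERERERERERERERERERERERERERERERERERERERERERERERERERERERERERERERERERERERERERERERERERERERERERERERERERERERERERERERERERERERERERERERERERERERERERERERERERERERERERERERERERERERERERERERERERERERERERERERERERERERERERERERERERERERERERERERERERERERERERERERERERERERERERERERERERERERERERERERERERERERERERERERERERERERERERERERERERERERERERERERERERERERERERERERERERERERERERERERERERERERERERERERERERERERERERERERERERERERERERERERERERERERERERERERERERERERERERERERERERERERERERERERERERERERERERERERERERERER"/>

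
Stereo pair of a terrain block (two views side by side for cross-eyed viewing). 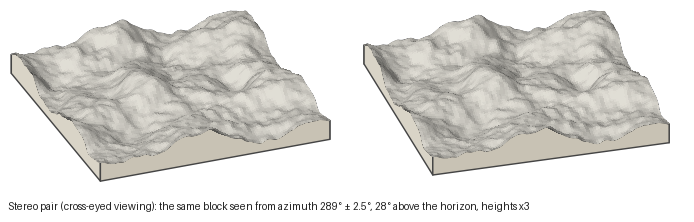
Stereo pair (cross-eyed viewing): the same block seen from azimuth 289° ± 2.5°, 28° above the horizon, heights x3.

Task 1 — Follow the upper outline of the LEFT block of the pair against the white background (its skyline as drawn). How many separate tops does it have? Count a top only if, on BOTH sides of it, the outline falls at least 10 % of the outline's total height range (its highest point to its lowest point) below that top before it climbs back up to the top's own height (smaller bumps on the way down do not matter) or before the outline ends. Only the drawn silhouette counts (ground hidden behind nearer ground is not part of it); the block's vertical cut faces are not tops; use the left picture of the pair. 2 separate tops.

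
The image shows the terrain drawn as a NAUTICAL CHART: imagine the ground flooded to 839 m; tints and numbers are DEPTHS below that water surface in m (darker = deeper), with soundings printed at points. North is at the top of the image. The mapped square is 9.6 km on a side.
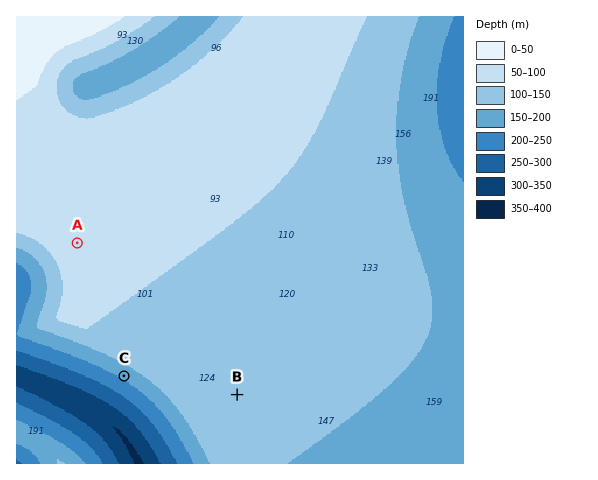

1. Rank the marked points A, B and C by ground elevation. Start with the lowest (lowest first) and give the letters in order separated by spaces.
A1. C B A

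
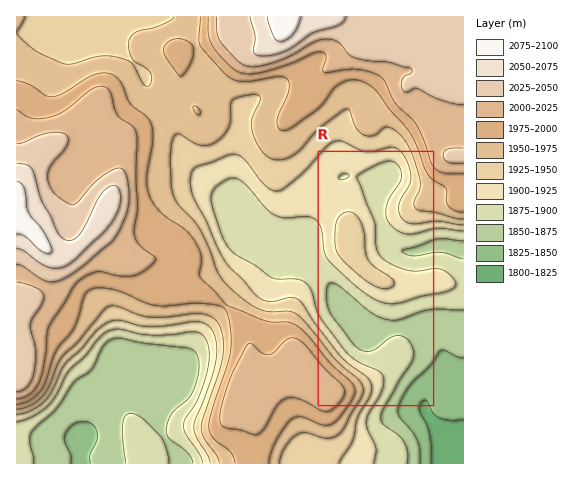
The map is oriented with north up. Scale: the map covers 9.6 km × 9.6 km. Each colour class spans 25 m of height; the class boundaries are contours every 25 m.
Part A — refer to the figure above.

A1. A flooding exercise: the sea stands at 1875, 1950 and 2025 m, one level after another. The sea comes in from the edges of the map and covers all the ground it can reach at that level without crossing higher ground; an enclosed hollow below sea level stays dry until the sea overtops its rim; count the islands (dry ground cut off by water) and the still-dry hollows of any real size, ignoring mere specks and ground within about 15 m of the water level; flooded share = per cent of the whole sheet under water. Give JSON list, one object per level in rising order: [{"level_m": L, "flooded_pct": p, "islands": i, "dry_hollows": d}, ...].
[{"level_m": 1875, "flooded_pct": 13, "islands": 0, "dry_hollows": 0}, {"level_m": 1950, "flooded_pct": 47, "islands": 0, "dry_hollows": 0}, {"level_m": 2025, "flooded_pct": 88, "islands": 0, "dry_hollows": 0}]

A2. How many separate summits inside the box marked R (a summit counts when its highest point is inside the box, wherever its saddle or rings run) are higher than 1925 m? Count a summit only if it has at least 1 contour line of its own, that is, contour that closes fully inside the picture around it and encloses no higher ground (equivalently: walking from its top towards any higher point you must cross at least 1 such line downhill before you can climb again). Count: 1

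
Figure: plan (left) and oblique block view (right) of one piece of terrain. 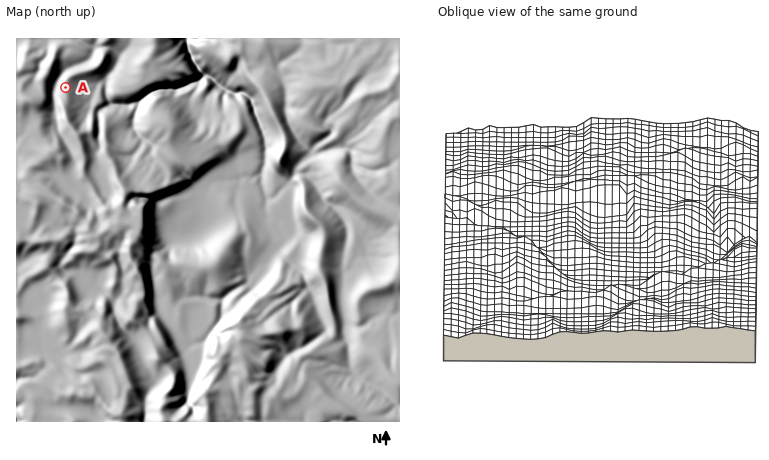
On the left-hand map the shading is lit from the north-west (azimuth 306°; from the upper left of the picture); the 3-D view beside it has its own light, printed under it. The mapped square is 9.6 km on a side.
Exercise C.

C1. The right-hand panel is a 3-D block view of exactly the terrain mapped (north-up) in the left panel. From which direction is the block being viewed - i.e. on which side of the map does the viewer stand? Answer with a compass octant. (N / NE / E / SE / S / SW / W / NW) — E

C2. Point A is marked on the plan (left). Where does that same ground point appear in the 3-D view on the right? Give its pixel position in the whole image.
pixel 718 153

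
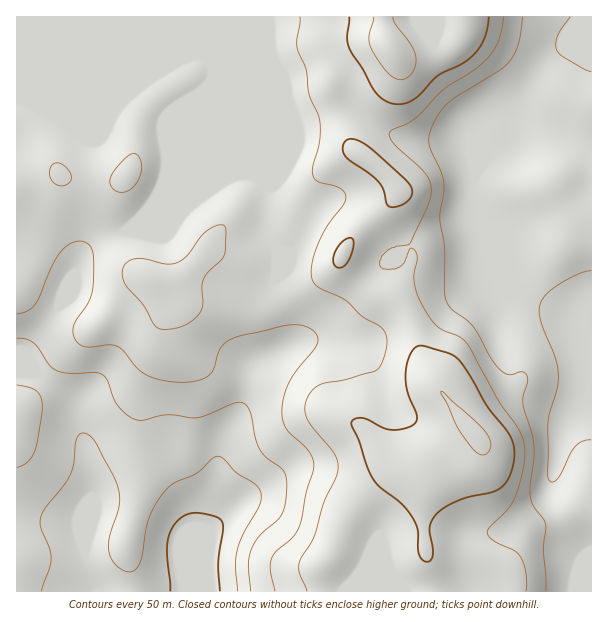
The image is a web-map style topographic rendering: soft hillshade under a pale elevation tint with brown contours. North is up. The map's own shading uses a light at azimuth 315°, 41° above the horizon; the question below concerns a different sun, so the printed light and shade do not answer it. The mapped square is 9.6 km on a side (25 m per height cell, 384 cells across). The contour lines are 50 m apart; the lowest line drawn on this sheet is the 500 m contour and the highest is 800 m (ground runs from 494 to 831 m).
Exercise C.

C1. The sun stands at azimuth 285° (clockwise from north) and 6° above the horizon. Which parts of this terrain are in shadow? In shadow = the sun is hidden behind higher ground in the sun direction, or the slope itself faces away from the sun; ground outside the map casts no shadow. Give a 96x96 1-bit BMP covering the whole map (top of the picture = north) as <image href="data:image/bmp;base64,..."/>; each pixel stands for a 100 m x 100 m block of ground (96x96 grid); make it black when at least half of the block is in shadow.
<image width="96" height="96" href="data:image/bmp;base64,Qk2+BAAAAAAAAD4AAAAoAAAAYAAAAGAAAAABAAEAAAAAAIAEAAATCwAAEwsAAAIAAAAAAAAA////AAAAAAAAAAAAAAAAAAAAB/wAAAAAAAAAAAAAB/wAAAAAAAAAAAAAB/gAAAMAAAAAAAAAB/gAAAfAAAAAAAAAB/gAAAfAAAAAAAAAB/AAAA/gAAAAAAAAA/AAAA/gAAAAAAAAA+AAAA/gAAAAAAAAA8AAAAfgAAAAAAAAAYAAAAfgAAAAAAAAAAAAAAfgAAAAAAAAAAAAAAPgAAAAAAAAAAAAAAHgAAAAAAAAH8AAAADAAAAAAAAAf/AAAAAAAAAAAAAAf/gAAAAAAAAAAAAA//wAAAAAAAAAAAAA//4AAAAAAAAAAAAA//4AAAAAAAAAAAAAf/4AAAAAAAAAAAAAf/8AAAAAAAAAAAAAf/8AAAAAAAAAAAAAf/4AAAAAAAAAAAAAf/4AAAAAAAAAAAAAf/4AAAAAAAAAAAAAf/wAAAAAAAAAAAAA//wAAAAAAAAAAAAA//gAAAAAAAAAAAAB//gAAAAAAAAAAAAD//gAAAAAAAAAAAAH//AAAAAAAAAAAAAH/+AAAAAAAAAAAAAP/+AAAAAAAAAAAAAP+eAAAAAAAAAAAAAf8eAAAAAAAAAAAAAf4eAAAAAAAAAAAAAf4MAAAAAAAAAAAAAf4AAAAAAAAAAAAAA/wAAAAAAAAAAAAAA/wAAAAAAAAAAAAAAfgAAAAAAAAAAAAAAfAAAAAAAAAAAAAAAfAAAAAAAAAAAAAAAOAAAAAAAAAAAAAAAAAAAAAAAAAAAAAAAAAAAAAAAAAAAAAAQAAAAAAAAAAAAAAA4AAAAAAAAAAAAAAA4AAAAAAAAAAAAAAA4AAAAAAAAAAAAAAAfAAAAAAAAAAAAAAAfwAAAAAAAAAAAAAAfwAAAAAAAAAAAAwAf4AAAAAAAAAAAA8Af4AAAAAAAAAAAA+Af4AAAAAAAAAAAA+AfwAAAAAAAAAAAAcAfwAAAAAAAAAAAAIAfwAAAAAAAAAAAAAAf4AAAAAAAAAAAAAA/8AAAAAAAAAAAAAB/+AAAAAAAAAAAAAD/+AAAAAAAAAAAAAD//AAAAAAAAAAAAAD/+AAAAAAAAAAAAAD/+AAAAAAYAAAAAAB/8AAAAAAYAAAAAAB/4AAAAAAcAAAAAAB/wAAAAAAcAAAAAAA/gAAAAAAMAAAAAAA/AAAAAAAMAAAAAAA+AAAAAAAAAAAAAAAcAAAAAAAAAAAAAAAYAAAAAAAAAAAAAAAcAAAAAAAAAAAAAAA/AAAAAAAAAAAAAAB/wAAAAAAAAAAAAAD/4AAAAAAAAAAAAAD/+AAAAAAAAAAAAAH//gAAAAAAAAAAAAH//wAAAAAAAAAAAAH//4AAAAAAAAAAAAD//4AAAAAAAAAAAAD//8AAAAAAAAAAAAD///AAAAAAAAAAAAD///wAAAAAAAAAAAD///8AAAAAAAAAAADh///AAAAAAAAAAADA///gAAAAAAAAAAAA///gAAAAAAAAAAAAf//gAAAAAAAAAAAAP//gAAAAAAAAAAAAP//AAAAAAAAAAAAAP/8AAAAAAAAAAAAAH/wAAAAAAAAAAAAAH+AA="/>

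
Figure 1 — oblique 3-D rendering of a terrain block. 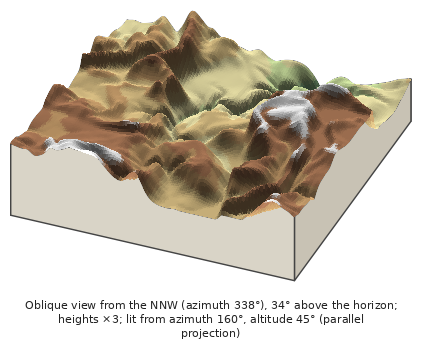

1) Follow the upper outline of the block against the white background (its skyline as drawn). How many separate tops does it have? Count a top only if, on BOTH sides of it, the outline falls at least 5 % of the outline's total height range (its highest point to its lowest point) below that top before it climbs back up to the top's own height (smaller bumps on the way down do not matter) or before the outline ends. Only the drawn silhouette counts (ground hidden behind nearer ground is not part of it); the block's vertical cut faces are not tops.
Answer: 3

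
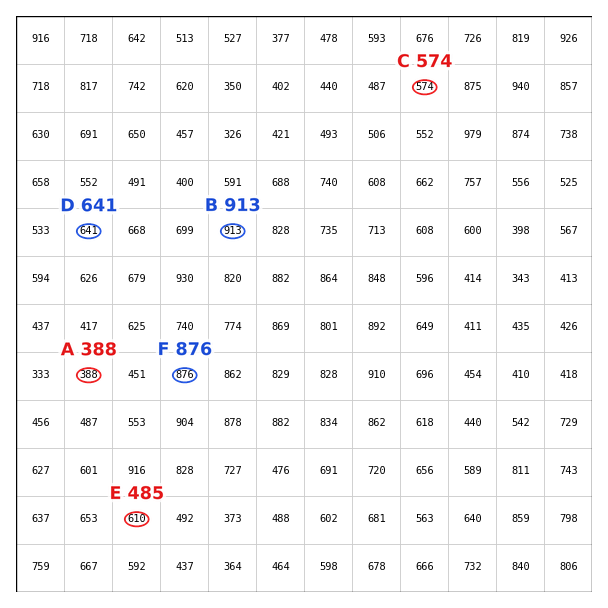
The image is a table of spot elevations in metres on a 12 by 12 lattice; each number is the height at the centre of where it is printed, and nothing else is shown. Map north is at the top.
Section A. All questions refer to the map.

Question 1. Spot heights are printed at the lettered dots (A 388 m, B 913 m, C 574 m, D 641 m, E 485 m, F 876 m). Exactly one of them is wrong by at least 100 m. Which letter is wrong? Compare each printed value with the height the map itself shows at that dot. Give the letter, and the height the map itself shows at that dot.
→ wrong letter E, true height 610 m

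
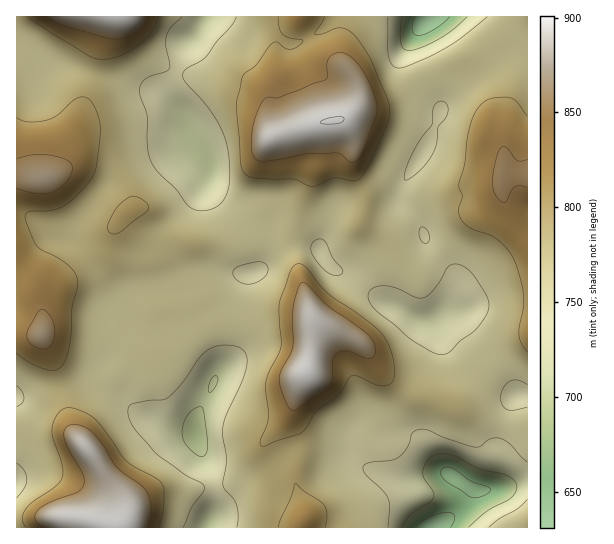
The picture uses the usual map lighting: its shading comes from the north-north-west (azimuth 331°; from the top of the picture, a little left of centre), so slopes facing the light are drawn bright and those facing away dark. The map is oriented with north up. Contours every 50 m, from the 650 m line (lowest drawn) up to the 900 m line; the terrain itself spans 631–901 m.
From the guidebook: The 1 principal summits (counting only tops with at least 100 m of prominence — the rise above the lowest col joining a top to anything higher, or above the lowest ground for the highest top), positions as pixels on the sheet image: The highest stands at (335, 121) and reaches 901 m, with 270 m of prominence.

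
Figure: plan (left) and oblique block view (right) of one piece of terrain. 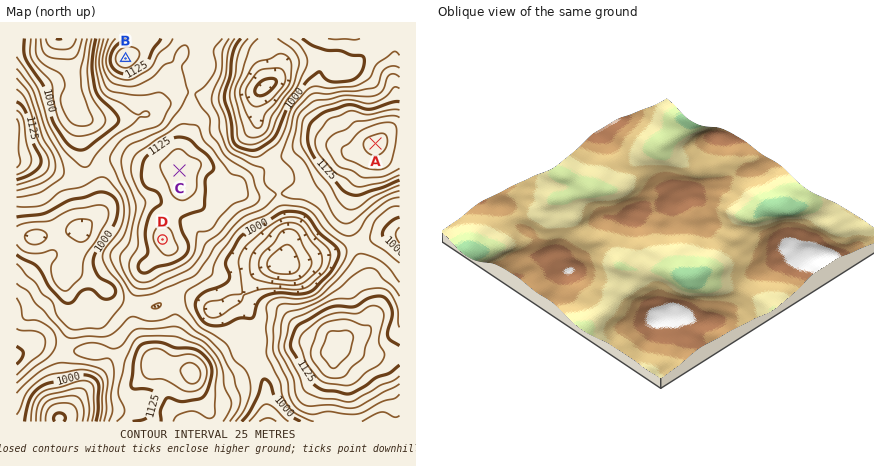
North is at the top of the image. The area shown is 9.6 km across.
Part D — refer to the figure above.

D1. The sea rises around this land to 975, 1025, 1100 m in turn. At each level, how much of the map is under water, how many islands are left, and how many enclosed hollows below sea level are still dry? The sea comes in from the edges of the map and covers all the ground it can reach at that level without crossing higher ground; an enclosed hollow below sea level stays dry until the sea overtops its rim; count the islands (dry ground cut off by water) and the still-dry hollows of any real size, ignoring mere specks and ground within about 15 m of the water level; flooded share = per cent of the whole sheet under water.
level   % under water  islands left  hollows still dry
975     11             0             1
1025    36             0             0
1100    72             1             0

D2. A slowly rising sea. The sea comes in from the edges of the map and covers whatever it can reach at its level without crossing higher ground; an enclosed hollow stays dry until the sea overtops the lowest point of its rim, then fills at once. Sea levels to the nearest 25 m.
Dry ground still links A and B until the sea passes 1050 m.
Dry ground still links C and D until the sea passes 1125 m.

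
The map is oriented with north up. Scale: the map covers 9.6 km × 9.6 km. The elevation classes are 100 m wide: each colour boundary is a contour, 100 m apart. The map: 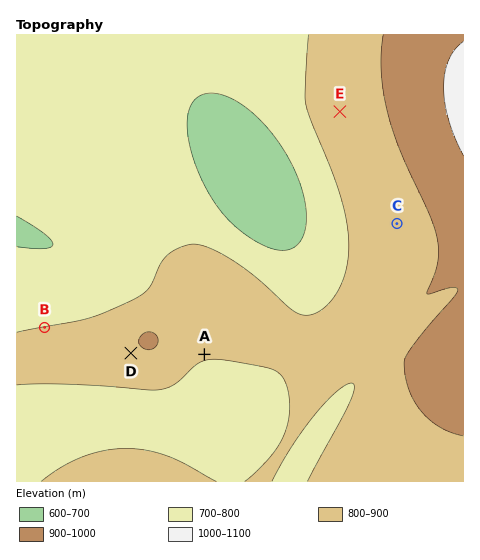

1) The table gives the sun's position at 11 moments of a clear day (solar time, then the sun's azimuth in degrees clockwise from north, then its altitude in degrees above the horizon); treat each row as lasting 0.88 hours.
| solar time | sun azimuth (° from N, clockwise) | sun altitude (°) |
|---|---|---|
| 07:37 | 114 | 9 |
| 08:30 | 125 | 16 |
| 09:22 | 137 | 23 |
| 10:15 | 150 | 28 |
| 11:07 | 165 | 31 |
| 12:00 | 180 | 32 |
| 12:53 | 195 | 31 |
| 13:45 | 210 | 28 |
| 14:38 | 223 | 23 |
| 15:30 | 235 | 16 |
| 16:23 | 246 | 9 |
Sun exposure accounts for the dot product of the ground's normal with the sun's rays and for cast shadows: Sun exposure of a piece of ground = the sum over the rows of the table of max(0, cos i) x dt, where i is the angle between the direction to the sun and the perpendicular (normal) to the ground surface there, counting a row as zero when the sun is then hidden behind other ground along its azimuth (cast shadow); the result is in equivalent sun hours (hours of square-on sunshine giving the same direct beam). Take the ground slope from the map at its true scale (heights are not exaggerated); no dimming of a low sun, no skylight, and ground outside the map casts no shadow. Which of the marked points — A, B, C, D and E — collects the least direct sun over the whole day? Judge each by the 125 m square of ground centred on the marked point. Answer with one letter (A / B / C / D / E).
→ B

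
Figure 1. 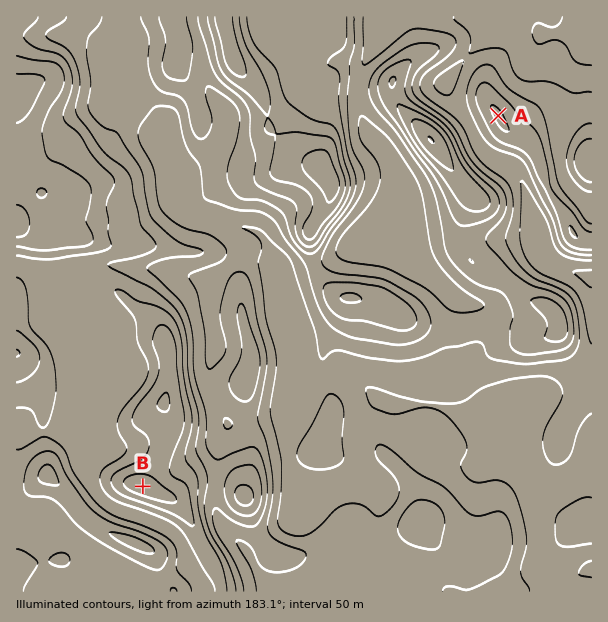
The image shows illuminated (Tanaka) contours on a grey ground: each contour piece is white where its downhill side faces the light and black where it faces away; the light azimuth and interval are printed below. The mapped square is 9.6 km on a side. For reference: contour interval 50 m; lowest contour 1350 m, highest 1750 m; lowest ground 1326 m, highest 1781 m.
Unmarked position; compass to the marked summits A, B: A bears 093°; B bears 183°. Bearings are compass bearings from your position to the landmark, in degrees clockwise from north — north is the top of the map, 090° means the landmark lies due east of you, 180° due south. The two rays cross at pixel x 163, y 98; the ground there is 1530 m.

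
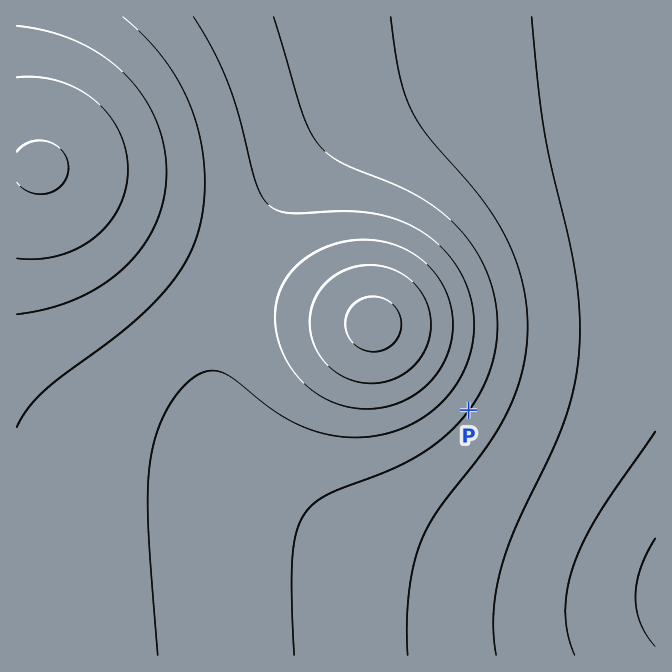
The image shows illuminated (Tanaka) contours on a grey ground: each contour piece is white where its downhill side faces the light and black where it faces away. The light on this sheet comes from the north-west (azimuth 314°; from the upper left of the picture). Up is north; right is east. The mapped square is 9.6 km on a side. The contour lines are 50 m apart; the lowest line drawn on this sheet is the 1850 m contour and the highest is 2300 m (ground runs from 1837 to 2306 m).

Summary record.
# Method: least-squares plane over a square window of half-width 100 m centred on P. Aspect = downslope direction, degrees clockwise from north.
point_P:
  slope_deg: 7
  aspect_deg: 127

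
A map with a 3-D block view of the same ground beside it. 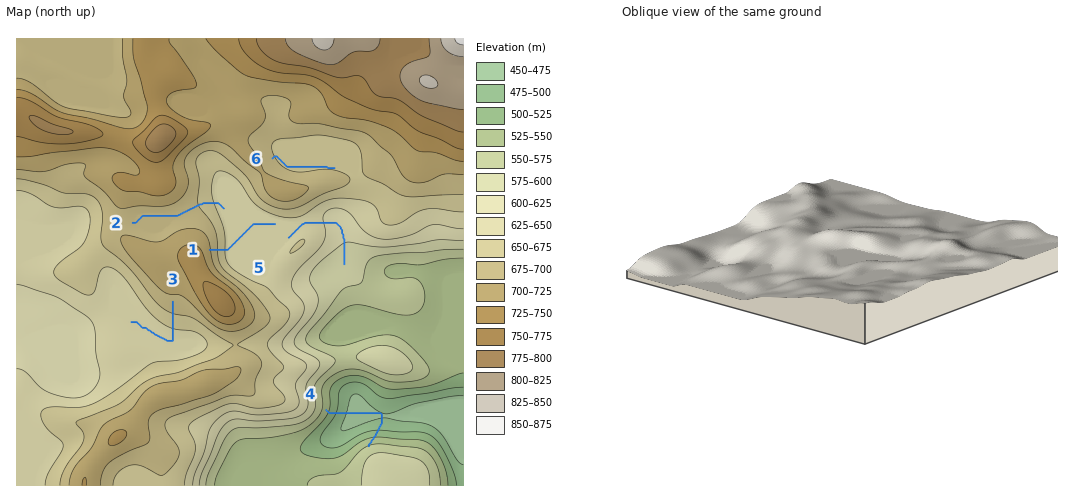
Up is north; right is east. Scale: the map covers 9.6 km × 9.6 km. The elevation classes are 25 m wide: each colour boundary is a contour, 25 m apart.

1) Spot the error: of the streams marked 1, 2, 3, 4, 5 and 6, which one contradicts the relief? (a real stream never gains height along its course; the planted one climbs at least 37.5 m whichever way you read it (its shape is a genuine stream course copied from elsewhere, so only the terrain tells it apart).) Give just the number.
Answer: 4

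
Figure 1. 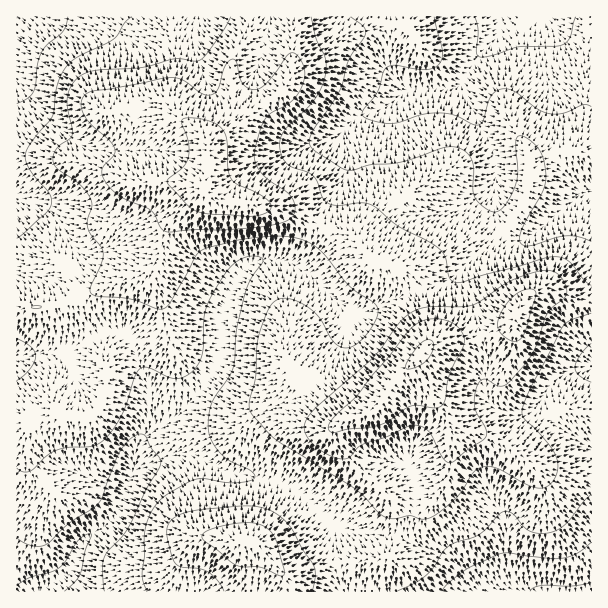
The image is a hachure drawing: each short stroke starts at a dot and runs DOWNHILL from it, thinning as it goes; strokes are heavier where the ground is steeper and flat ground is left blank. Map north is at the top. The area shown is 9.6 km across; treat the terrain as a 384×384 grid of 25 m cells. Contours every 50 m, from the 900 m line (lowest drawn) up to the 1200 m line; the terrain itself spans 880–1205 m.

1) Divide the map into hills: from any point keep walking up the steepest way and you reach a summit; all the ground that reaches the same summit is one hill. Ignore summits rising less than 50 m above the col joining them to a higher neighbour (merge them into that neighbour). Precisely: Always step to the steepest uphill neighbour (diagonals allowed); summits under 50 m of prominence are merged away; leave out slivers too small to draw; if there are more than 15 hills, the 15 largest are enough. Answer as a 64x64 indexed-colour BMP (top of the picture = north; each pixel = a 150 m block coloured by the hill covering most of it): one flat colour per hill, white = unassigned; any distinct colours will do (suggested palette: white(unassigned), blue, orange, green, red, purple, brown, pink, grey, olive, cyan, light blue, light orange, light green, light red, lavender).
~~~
<image width="64" height="64" href="data:image/bmp;base64,Qk12CAAAAAAAAHYAAAAoAAAAQAAAAEAAAAABAAQAAAAAAAAIAAATCwAAEwsAABAAAAAAAAAA////ALR3HwAOf/8ALKAsACgn1gC9Z5QAS1aMAMJ34wB/f38AIr28AM++FwDox64AeLv/AIrfmACWmP8A1bDFABETMzMzMzMzMzMzMzMzMzMzMxERERERERERERERERERERETMzMzMzMzMzMzMzMzMzMzEREREREREREREREREREREREzMzMzMzMzMzMzMzMzMzMRERERERERERERERERERERERMzMzMzMzMzMzMzMzMzMxEREREREREREREREREREREREzMzMzMzMzMzMzMzMzMxERERERERERERERERERERERETMzMzMzMzMzMzMzMzMzERERERERERERERERERERERERETMzMzMzMzMzMzMzMzMREREREREREREREREREREREREREzMzMzMzMzMzMzMzMxERERERERERERERERERERERERERMzMzMzMzMzMzMzMxERERERERERERERERERERERERERETMzMzMzMzMzMzMxERERERERERERERERERERERERERERMzMzMzMzMzMzMxEREREREREREREREREREREREREREREzMzMzMzMzMzMxERERERERERERERERERERERERERERERMzMzMzMzMzEREREREREREREREREREREREREREREREREzMzMzMxEREREREREREREREREREREREREREREREREREREzMzMRERERERERERERERERERERERERERERERERERERERERERERERERERERERERERERERERERERERERERERERERERERERERERERERERERERERERERERERERERERERERERERERERERERERERERERERERERERERERERERERERERERESERERERERERERERERERERERERERERERERERERERERERIiEREREREREREREREREREREREREREREREREREREREREiIhERERERERERERERERERERERERERERERERERERERESIiIRERERERERERERERERERERERERERERERERERERERIiIhERERERERERERERERERERERERERERERERERERERIiIiIREREREREREREREREREREREREREREREREREREREiIiIiERERERERERERERERERERERERERERERERERERESIiIiIRERERERERERERERERERERERERERERERERERESIiIiIiERERERERERERERERERERERERERERERERERERIiIiIiIREREREREREREREREREREREREREREREREiERIiIiIiIhERERERERERERERERERERERERERERERESIiIiIiIiIiERERERERERERERERERERERERERERERERIiIiIiIiIiIRERERERERERERERERERERERERERERERIiIiIiIiIiIhEREREREREiIREREREREREREREREREREiIiIiIiIiIiIREREREREiIiIRERERERERERERERERESIiIiIiIiIiIhERERERIiIiIiIREREREREREREREREiIiIiIiIiIiIiERERERIiIiIiIiIhEREREREREREiIiIiIiIiIiIiIiIhERERIiIiIiIiIiIhERERERERESIiIiIiIiIiIiIiIiIRERIiIiIiIiIiIiIRERERERERIiIiIiIiIiIiIiIiIiIiIiIiIiIiIiIiIiEREREREREiIiIiIiIiIiIiIiIiIiIiIiIiIiIiIiIiIhERERERESIiIiIiIiIiIiIiIiIiIiIiIiIiIiIiIiIiIRERERERIiIiIiIiIiIiIiIiIiIiIiIiIiIiIiIiIiIhEREREREiIiIiIiIiIiIiIiIiIiIiIiIiIiIiIiIiIiERERERESIiIiIiIiIiIiIiIiIiIiIiIiIiIiIRESIiIRERERERIiIiIiIiIiIiIiIiIiIiIiIiIiIiIRERERIhEREREREiIiIiIiIiIiIiIiIiIiIiIiIiIiIRERERESERERERESIiIiIiIiIiIiIiIiIiIiIiIiIiIhERERERERERERERIiIiIiIiIiIiIiIiIiIiIiIiIiIiEREREREREREREREiIiIiIiIiIiIiIiIiIiIiIiIiIiERERERERERERERESIiIiIiIiIiIiIiIiIiIiIiIiIiIRERERERERERERERIiIiIiIiIiIiIiIiIiIiIiIiIiIhEREREREREREREREiIiIiIiIiIiIiIiIiIiIiIiIiIiERERERERERERERESIiIiIiIiIiIiIiIiIiIiIiIiIiIRERERERERERERERIiIiIiIiIiIiIiIiIiIiIiIiIiIhEREREREREREREREiIiIiIiIiIiIiIiIiIiIiIiIiIiIRERERERERERERESIiIiIiIiIiIiIiIiIiIiIiIiIiIhERERERERERERERIiIiIiIiIiIiIiIiIiIiIiIiIiIiIREREREREREREREiIiIiIiIiIiIiIiIiIiIiIiIiIiIhERERERERERERESIiIiIiIiIiIiIiIiIiIiIiIiIiIhERERERERERERERIiIiIiIiIiIiIiIiIiIiIiIiIiIiEREREREREREREREiIiIiIiIiIiIiIiIiIiIiIiIiIiERERERERERERERESIiIiIiIiIiIiIiIiIiIiIiIiIiIRERERERERERERERIiIiIiIiIiIiIiIiIiIiIiIiIiIiEREREREREREREREiIiIiIiIiIiIiIiIiIiIiIiIiIiIRERERERERERERESIiIiIiIiIiIiIiIiIiIiIiIiIiIRERERERERERERER"/>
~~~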